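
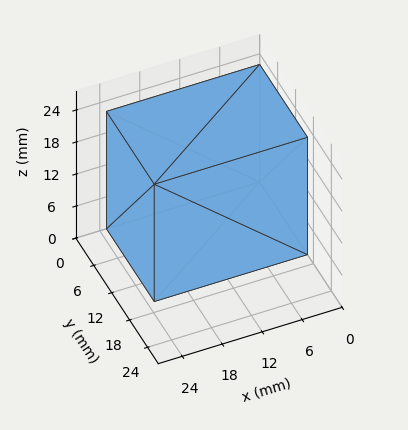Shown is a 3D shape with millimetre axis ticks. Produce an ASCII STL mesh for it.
Reading the render: the shape is a rectangular box, roughly 23 × 16 mm footprint and 22 mm tall (dimensions read to the nearest mm from the axis ticks). For the STL, each face is triangulated and given an outward normal.

solid part
  facet normal 0.0000 0.0000 -1.0000
    outer loop
      vertex 23.000 16.000 0.000
      vertex 23.000 0.000 0.000
      vertex 0.000 0.000 0.000
    endloop
  endfacet
  facet normal 0.0000 0.0000 -1.0000
    outer loop
      vertex 0.000 16.000 0.000
      vertex 23.000 16.000 0.000
      vertex 0.000 0.000 0.000
    endloop
  endfacet
  facet normal 0.0000 0.0000 1.0000
    outer loop
      vertex 0.000 0.000 22.000
      vertex 23.000 0.000 22.000
      vertex 23.000 16.000 22.000
    endloop
  endfacet
  facet normal 0.0000 0.0000 1.0000
    outer loop
      vertex 0.000 0.000 22.000
      vertex 23.000 16.000 22.000
      vertex 0.000 16.000 22.000
    endloop
  endfacet
  facet normal 0.0000 -1.0000 0.0000
    outer loop
      vertex 0.000 0.000 0.000
      vertex 23.000 0.000 0.000
      vertex 23.000 0.000 22.000
    endloop
  endfacet
  facet normal 0.0000 -1.0000 0.0000
    outer loop
      vertex 0.000 0.000 0.000
      vertex 23.000 0.000 22.000
      vertex 0.000 0.000 22.000
    endloop
  endfacet
  facet normal 0.0000 1.0000 0.0000
    outer loop
      vertex 23.000 16.000 22.000
      vertex 23.000 16.000 0.000
      vertex 0.000 16.000 0.000
    endloop
  endfacet
  facet normal 0.0000 1.0000 0.0000
    outer loop
      vertex 0.000 16.000 22.000
      vertex 23.000 16.000 22.000
      vertex 0.000 16.000 0.000
    endloop
  endfacet
  facet normal -1.0000 0.0000 0.0000
    outer loop
      vertex 0.000 16.000 22.000
      vertex 0.000 16.000 0.000
      vertex 0.000 0.000 0.000
    endloop
  endfacet
  facet normal -1.0000 0.0000 0.0000
    outer loop
      vertex 0.000 0.000 22.000
      vertex 0.000 16.000 22.000
      vertex 0.000 0.000 0.000
    endloop
  endfacet
  facet normal 1.0000 0.0000 0.0000
    outer loop
      vertex 23.000 0.000 0.000
      vertex 23.000 16.000 0.000
      vertex 23.000 16.000 22.000
    endloop
  endfacet
  facet normal 1.0000 0.0000 0.0000
    outer loop
      vertex 23.000 0.000 0.000
      vertex 23.000 16.000 22.000
      vertex 23.000 0.000 22.000
    endloop
  endfacet
endsolid part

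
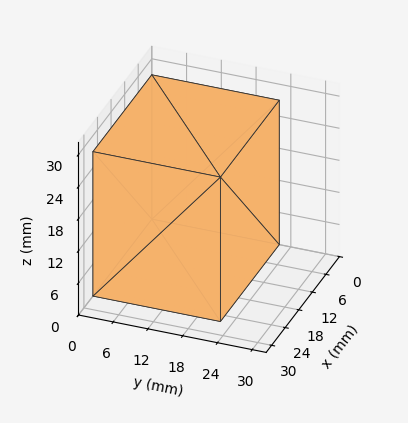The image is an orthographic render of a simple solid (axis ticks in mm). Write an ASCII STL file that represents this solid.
Reading the render: the shape is a rectangular box, roughly 26 × 22 mm footprint and 27 mm tall (dimensions read to the nearest mm from the axis ticks). For the STL, each face is triangulated and given an outward normal.

solid part
  facet normal 0.0000 0.0000 -1.0000
    outer loop
      vertex 26.000 22.000 0.000
      vertex 26.000 0.000 0.000
      vertex 0.000 0.000 0.000
    endloop
  endfacet
  facet normal 0.0000 0.0000 -1.0000
    outer loop
      vertex 0.000 22.000 0.000
      vertex 26.000 22.000 0.000
      vertex 0.000 0.000 0.000
    endloop
  endfacet
  facet normal 0.0000 0.0000 1.0000
    outer loop
      vertex 0.000 0.000 27.000
      vertex 26.000 0.000 27.000
      vertex 26.000 22.000 27.000
    endloop
  endfacet
  facet normal 0.0000 0.0000 1.0000
    outer loop
      vertex 0.000 0.000 27.000
      vertex 26.000 22.000 27.000
      vertex 0.000 22.000 27.000
    endloop
  endfacet
  facet normal 0.0000 -1.0000 0.0000
    outer loop
      vertex 0.000 0.000 0.000
      vertex 26.000 0.000 0.000
      vertex 26.000 0.000 27.000
    endloop
  endfacet
  facet normal 0.0000 -1.0000 0.0000
    outer loop
      vertex 0.000 0.000 0.000
      vertex 26.000 0.000 27.000
      vertex 0.000 0.000 27.000
    endloop
  endfacet
  facet normal 0.0000 1.0000 0.0000
    outer loop
      vertex 26.000 22.000 27.000
      vertex 26.000 22.000 0.000
      vertex 0.000 22.000 0.000
    endloop
  endfacet
  facet normal 0.0000 1.0000 0.0000
    outer loop
      vertex 0.000 22.000 27.000
      vertex 26.000 22.000 27.000
      vertex 0.000 22.000 0.000
    endloop
  endfacet
  facet normal -1.0000 0.0000 0.0000
    outer loop
      vertex 0.000 22.000 27.000
      vertex 0.000 22.000 0.000
      vertex 0.000 0.000 0.000
    endloop
  endfacet
  facet normal -1.0000 0.0000 0.0000
    outer loop
      vertex 0.000 0.000 27.000
      vertex 0.000 22.000 27.000
      vertex 0.000 0.000 0.000
    endloop
  endfacet
  facet normal 1.0000 0.0000 0.0000
    outer loop
      vertex 26.000 0.000 0.000
      vertex 26.000 22.000 0.000
      vertex 26.000 22.000 27.000
    endloop
  endfacet
  facet normal 1.0000 0.0000 0.0000
    outer loop
      vertex 26.000 0.000 0.000
      vertex 26.000 22.000 27.000
      vertex 26.000 0.000 27.000
    endloop
  endfacet
endsolid part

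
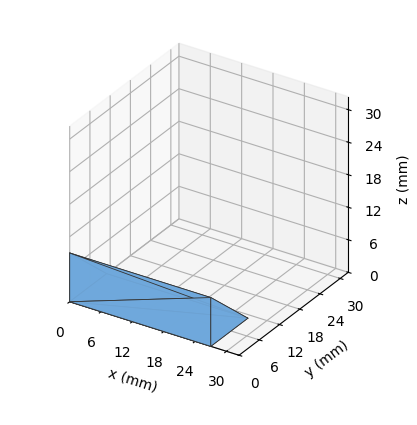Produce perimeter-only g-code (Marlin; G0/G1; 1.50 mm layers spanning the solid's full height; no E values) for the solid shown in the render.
Reading the render: the shape is a wedge (ramp): 27 × 11 mm base, rising to 9 mm along the y=0 edge and sloping linearly to z=0 at y=11 (dimensions read to the nearest mm from the axis ticks). For the g-code, the solid's height is divided into equal slices at the stated Δz and each level perimeter traced with G1 moves after a G0 lift.

; perimeter-only toolpath
G21 ; units = mm
G90 ; absolute positioning
G28 ; home
; layer 1
G0 Z1.50
G0 X0.00 Y0.00
G1 X27.00 Y0.00
G1 X27.00 Y9.17
G1 X0.00 Y9.17
G1 X0.00 Y0.00
; layer 2
G0 Z3.00
G0 X0.00 Y0.00
G1 X27.00 Y0.00
G1 X27.00 Y7.33
G1 X0.00 Y7.33
G1 X0.00 Y0.00
; layer 3
G0 Z4.50
G0 X0.00 Y0.00
G1 X27.00 Y0.00
G1 X27.00 Y5.50
G1 X0.00 Y5.50
G1 X0.00 Y0.00
; layer 4
G0 Z6.00
G0 X0.00 Y0.00
G1 X27.00 Y0.00
G1 X27.00 Y3.67
G1 X0.00 Y3.67
G1 X0.00 Y0.00
; layer 5
G0 Z7.50
G0 X0.00 Y0.00
G1 X27.00 Y0.00
G1 X27.00 Y1.83
G1 X0.00 Y1.83
G1 X0.00 Y0.00
M2 ; end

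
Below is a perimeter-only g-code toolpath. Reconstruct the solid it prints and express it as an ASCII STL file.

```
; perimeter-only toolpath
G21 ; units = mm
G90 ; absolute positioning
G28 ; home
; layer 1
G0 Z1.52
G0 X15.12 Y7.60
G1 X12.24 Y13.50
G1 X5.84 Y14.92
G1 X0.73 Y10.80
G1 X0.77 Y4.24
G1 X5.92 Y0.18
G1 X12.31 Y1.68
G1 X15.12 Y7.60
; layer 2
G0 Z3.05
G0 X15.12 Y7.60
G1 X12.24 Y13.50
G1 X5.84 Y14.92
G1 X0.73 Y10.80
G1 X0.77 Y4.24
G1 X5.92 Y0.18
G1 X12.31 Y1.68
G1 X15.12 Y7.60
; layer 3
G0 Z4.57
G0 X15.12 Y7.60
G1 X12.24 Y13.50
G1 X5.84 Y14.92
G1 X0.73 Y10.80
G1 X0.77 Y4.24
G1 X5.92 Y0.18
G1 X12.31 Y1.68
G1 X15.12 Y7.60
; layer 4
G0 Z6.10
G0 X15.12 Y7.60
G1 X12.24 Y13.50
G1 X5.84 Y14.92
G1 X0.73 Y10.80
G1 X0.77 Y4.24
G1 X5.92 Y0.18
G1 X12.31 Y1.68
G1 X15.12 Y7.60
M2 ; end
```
solid part
  facet normal 0.0000 0.0000 -1.0000
    outer loop
      vertex 5.84 14.92 0.00
      vertex 12.24 13.50 0.00
      vertex 15.12 7.60 0.00
    endloop
  endfacet
  facet normal 0.0000 0.0000 -1.0000
    outer loop
      vertex 0.73 10.80 0.00
      vertex 5.84 14.92 0.00
      vertex 15.12 7.60 0.00
    endloop
  endfacet
  facet normal 0.0000 0.0000 -1.0000
    outer loop
      vertex 0.77 4.24 0.00
      vertex 0.73 10.80 0.00
      vertex 15.12 7.60 0.00
    endloop
  endfacet
  facet normal 0.0000 0.0000 -1.0000
    outer loop
      vertex 5.92 0.18 0.00
      vertex 0.77 4.24 0.00
      vertex 15.12 7.60 0.00
    endloop
  endfacet
  facet normal 0.0000 0.0000 -1.0000
    outer loop
      vertex 12.31 1.68 0.00
      vertex 5.92 0.18 0.00
      vertex 15.12 7.60 0.00
    endloop
  endfacet
  facet normal 0.0000 0.0000 1.0000
    outer loop
      vertex 15.12 7.60 6.10
      vertex 12.24 13.50 6.10
      vertex 5.84 14.92 6.10
    endloop
  endfacet
  facet normal 0.0000 0.0000 1.0000
    outer loop
      vertex 15.12 7.60 6.10
      vertex 5.84 14.92 6.10
      vertex 0.73 10.80 6.10
    endloop
  endfacet
  facet normal 0.0000 0.0000 1.0000
    outer loop
      vertex 15.12 7.60 6.10
      vertex 0.73 10.80 6.10
      vertex 0.77 4.24 6.10
    endloop
  endfacet
  facet normal 0.0000 0.0000 1.0000
    outer loop
      vertex 15.12 7.60 6.10
      vertex 0.77 4.24 6.10
      vertex 5.92 0.18 6.10
    endloop
  endfacet
  facet normal 0.0000 0.0000 1.0000
    outer loop
      vertex 15.12 7.60 6.10
      vertex 5.92 0.18 6.10
      vertex 12.31 1.68 6.10
    endloop
  endfacet
  facet normal 0.8987 0.4387 0.0000
    outer loop
      vertex 15.12 7.60 0.00
      vertex 12.24 13.50 0.00
      vertex 12.24 13.50 6.10
    endloop
  endfacet
  facet normal 0.8987 0.4387 0.0000
    outer loop
      vertex 15.12 7.60 0.00
      vertex 12.24 13.50 6.10
      vertex 15.12 7.60 6.10
    endloop
  endfacet
  facet normal 0.2166 0.9763 0.0000
    outer loop
      vertex 12.24 13.50 0.00
      vertex 5.84 14.92 0.00
      vertex 5.84 14.92 6.10
    endloop
  endfacet
  facet normal 0.2166 0.9763 0.0000
    outer loop
      vertex 12.24 13.50 0.00
      vertex 5.84 14.92 6.10
      vertex 12.24 13.50 6.10
    endloop
  endfacet
  facet normal -0.6277 0.7785 0.0000
    outer loop
      vertex 5.84 14.92 0.00
      vertex 0.73 10.80 0.00
      vertex 0.73 10.80 6.10
    endloop
  endfacet
  facet normal -0.6277 0.7785 0.0000
    outer loop
      vertex 5.84 14.92 0.00
      vertex 0.73 10.80 6.10
      vertex 5.84 14.92 6.10
    endloop
  endfacet
  facet normal -1.0000 -0.0061 0.0000
    outer loop
      vertex 0.73 10.80 0.00
      vertex 0.77 4.24 0.00
      vertex 0.77 4.24 6.10
    endloop
  endfacet
  facet normal -1.0000 -0.0061 0.0000
    outer loop
      vertex 0.73 10.80 0.00
      vertex 0.77 4.24 6.10
      vertex 0.73 10.80 6.10
    endloop
  endfacet
  facet normal -0.6191 -0.7853 0.0000
    outer loop
      vertex 0.77 4.24 0.00
      vertex 5.92 0.18 0.00
      vertex 5.92 0.18 6.10
    endloop
  endfacet
  facet normal -0.6191 -0.7853 0.0000
    outer loop
      vertex 0.77 4.24 0.00
      vertex 5.92 0.18 6.10
      vertex 0.77 4.24 6.10
    endloop
  endfacet
  facet normal 0.2285 -0.9735 0.0000
    outer loop
      vertex 5.92 0.18 0.00
      vertex 12.31 1.68 0.00
      vertex 12.31 1.68 6.10
    endloop
  endfacet
  facet normal 0.2285 -0.9735 0.0000
    outer loop
      vertex 5.92 0.18 0.00
      vertex 12.31 1.68 6.10
      vertex 5.92 0.18 6.10
    endloop
  endfacet
  facet normal 0.9034 -0.4288 0.0000
    outer loop
      vertex 12.31 1.68 0.00
      vertex 15.12 7.60 0.00
      vertex 15.12 7.60 6.10
    endloop
  endfacet
  facet normal 0.9034 -0.4288 0.0000
    outer loop
      vertex 12.31 1.68 0.00
      vertex 15.12 7.60 6.10
      vertex 12.31 1.68 6.10
    endloop
  endfacet
endsolid part

The G0 Z moves step by Δz≈1.52 mm. Every layer's G1 loop is the same polygon, so the solid is a straight extrusion of it from z=0 to z≈6.1. Closing with flat bottom and top caps and triangulating gives 24 facets — a regular 7-sided prism (a cylinder approximated with 7 flat sides), circumscribed radius ≈ 7.56 mm, height ≈ 6.1 mm.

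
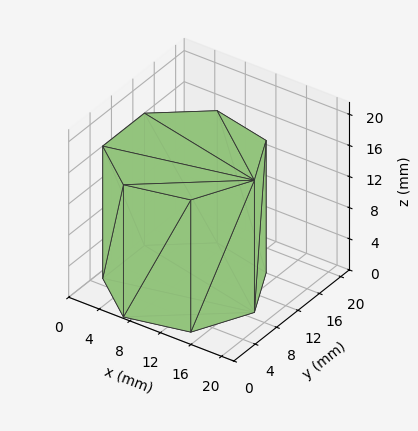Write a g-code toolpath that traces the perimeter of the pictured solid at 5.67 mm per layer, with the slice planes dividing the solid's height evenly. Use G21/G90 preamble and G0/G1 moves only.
Reading the render: the shape is a regular 7-sided prism (a cylinder approximated with 7 flat sides), circumscribed radius ≈ 9 mm, height ≈ 17 mm (dimensions read to the nearest mm from the axis ticks). For the g-code, the solid's height is divided into equal slices at the stated Δz and each level perimeter traced with G1 moves after a G0 lift.

; perimeter-only toolpath
G21 ; units = mm
G90 ; absolute positioning
G28 ; home
; layer 1
G0 Z5.67
G0 X18.00 Y9.00
G1 X14.61 Y16.04
G1 X7.00 Y17.77
G1 X0.89 Y12.90
G1 X0.89 Y5.10
G1 X7.00 Y0.23
G1 X14.61 Y1.96
G1 X18.00 Y9.00
; layer 2
G0 Z11.33
G0 X18.00 Y9.00
G1 X14.61 Y16.04
G1 X7.00 Y17.77
G1 X0.89 Y12.90
G1 X0.89 Y5.10
G1 X7.00 Y0.23
G1 X14.61 Y1.96
G1 X18.00 Y9.00
; layer 3
G0 Z17.00
G0 X18.00 Y9.00
G1 X14.61 Y16.04
G1 X7.00 Y17.77
G1 X0.89 Y12.90
G1 X0.89 Y5.10
G1 X7.00 Y0.23
G1 X14.61 Y1.96
G1 X18.00 Y9.00
M2 ; end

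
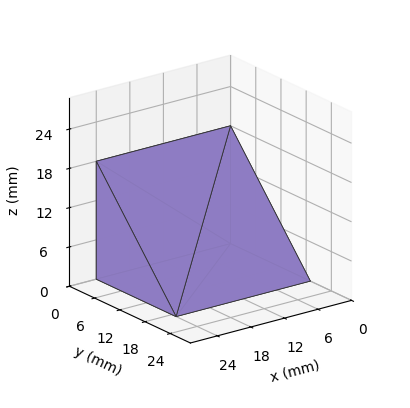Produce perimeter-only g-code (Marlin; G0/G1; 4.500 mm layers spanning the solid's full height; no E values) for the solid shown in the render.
Reading the render: the shape is a wedge (ramp): 24 × 19 mm base, rising to 18 mm along the y=0 edge and sloping linearly to z=0 at y=19 (dimensions read to the nearest mm from the axis ticks). For the g-code, the solid's height is divided into equal slices at the stated Δz and each level perimeter traced with G1 moves after a G0 lift.

; perimeter-only toolpath
G21 ; units = mm
G90 ; absolute positioning
G28 ; home
; layer 1
G0 Z4.500
G0 X0.000 Y0.000
G1 X24.000 Y0.000
G1 X24.000 Y14.250
G1 X0.000 Y14.250
G1 X0.000 Y0.000
; layer 2
G0 Z9.000
G0 X0.000 Y0.000
G1 X24.000 Y0.000
G1 X24.000 Y9.500
G1 X0.000 Y9.500
G1 X0.000 Y0.000
; layer 3
G0 Z13.500
G0 X0.000 Y0.000
G1 X24.000 Y0.000
G1 X24.000 Y4.750
G1 X0.000 Y4.750
G1 X0.000 Y0.000
M2 ; end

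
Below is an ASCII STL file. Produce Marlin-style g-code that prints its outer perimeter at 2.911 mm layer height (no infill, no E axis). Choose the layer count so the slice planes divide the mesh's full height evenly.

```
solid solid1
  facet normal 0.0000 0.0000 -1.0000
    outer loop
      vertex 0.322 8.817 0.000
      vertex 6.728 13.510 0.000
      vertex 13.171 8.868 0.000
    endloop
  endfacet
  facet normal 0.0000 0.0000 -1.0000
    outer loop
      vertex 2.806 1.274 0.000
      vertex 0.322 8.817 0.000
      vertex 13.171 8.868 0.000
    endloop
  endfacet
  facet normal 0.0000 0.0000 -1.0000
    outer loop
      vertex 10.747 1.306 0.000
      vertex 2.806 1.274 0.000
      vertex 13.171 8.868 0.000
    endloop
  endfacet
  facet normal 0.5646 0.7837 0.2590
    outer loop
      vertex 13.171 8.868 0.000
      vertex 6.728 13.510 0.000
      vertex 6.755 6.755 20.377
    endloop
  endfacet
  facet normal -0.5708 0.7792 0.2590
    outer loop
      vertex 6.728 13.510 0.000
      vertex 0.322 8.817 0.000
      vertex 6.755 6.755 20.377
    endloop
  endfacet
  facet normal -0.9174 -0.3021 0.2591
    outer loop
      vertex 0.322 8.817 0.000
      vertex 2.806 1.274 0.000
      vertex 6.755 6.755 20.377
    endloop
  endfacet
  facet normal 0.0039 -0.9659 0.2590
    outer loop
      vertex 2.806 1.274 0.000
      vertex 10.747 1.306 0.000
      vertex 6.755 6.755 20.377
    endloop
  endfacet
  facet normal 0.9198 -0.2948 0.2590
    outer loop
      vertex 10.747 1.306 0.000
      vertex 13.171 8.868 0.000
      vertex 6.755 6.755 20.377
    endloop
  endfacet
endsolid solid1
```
; perimeter-only toolpath
G21 ; units = mm
G90 ; absolute positioning
G28 ; home
; layer 1
G0 Z2.911
G0 X12.254 Y8.566
G1 X6.732 Y12.545
G1 X1.241 Y8.522
G1 X3.370 Y2.057
G1 X10.177 Y2.084
G1 X12.254 Y8.566
; layer 2
G0 Z5.822
G0 X11.338 Y8.264
G1 X6.736 Y11.580
G1 X2.160 Y8.228
G1 X3.934 Y2.840
G1 X9.606 Y2.863
G1 X11.338 Y8.264
; layer 3
G0 Z8.733
G0 X10.421 Y7.962
G1 X6.740 Y10.615
G1 X3.079 Y7.933
G1 X4.498 Y3.623
G1 X9.036 Y3.641
G1 X10.421 Y7.962
; layer 4
G0 Z11.644
G0 X9.505 Y7.661
G1 X6.743 Y9.650
G1 X3.998 Y7.639
G1 X5.063 Y4.406
G1 X8.466 Y4.420
G1 X9.505 Y7.661
; layer 5
G0 Z14.555
G0 X8.588 Y7.359
G1 X6.747 Y8.685
G1 X4.917 Y7.344
G1 X5.627 Y5.189
G1 X7.896 Y5.198
G1 X8.588 Y7.359
; layer 6
G0 Z17.466
G0 X7.672 Y7.057
G1 X6.751 Y7.720
G1 X5.836 Y7.050
G1 X6.191 Y5.972
G1 X7.325 Y5.977
G1 X7.672 Y7.057
M2 ; end

The solid is a regular 5-sided pyramid, base circumscribed radius ≈ 6.75 mm, apex at z ≈ 20.4 mm. Slicing at Δz = 2.911 mm — 7 equal slices spanning the solid's height, so layer i sits at z = i·h/7 — gives 6 non-empty perimeters. Each is a 5-segment closed polygon; G0 lifts to the layer z and rapids to the start vertex, then G1 traces the edges. The cross-section shrinks linearly with z (the slice at the apex is degenerate and omitted).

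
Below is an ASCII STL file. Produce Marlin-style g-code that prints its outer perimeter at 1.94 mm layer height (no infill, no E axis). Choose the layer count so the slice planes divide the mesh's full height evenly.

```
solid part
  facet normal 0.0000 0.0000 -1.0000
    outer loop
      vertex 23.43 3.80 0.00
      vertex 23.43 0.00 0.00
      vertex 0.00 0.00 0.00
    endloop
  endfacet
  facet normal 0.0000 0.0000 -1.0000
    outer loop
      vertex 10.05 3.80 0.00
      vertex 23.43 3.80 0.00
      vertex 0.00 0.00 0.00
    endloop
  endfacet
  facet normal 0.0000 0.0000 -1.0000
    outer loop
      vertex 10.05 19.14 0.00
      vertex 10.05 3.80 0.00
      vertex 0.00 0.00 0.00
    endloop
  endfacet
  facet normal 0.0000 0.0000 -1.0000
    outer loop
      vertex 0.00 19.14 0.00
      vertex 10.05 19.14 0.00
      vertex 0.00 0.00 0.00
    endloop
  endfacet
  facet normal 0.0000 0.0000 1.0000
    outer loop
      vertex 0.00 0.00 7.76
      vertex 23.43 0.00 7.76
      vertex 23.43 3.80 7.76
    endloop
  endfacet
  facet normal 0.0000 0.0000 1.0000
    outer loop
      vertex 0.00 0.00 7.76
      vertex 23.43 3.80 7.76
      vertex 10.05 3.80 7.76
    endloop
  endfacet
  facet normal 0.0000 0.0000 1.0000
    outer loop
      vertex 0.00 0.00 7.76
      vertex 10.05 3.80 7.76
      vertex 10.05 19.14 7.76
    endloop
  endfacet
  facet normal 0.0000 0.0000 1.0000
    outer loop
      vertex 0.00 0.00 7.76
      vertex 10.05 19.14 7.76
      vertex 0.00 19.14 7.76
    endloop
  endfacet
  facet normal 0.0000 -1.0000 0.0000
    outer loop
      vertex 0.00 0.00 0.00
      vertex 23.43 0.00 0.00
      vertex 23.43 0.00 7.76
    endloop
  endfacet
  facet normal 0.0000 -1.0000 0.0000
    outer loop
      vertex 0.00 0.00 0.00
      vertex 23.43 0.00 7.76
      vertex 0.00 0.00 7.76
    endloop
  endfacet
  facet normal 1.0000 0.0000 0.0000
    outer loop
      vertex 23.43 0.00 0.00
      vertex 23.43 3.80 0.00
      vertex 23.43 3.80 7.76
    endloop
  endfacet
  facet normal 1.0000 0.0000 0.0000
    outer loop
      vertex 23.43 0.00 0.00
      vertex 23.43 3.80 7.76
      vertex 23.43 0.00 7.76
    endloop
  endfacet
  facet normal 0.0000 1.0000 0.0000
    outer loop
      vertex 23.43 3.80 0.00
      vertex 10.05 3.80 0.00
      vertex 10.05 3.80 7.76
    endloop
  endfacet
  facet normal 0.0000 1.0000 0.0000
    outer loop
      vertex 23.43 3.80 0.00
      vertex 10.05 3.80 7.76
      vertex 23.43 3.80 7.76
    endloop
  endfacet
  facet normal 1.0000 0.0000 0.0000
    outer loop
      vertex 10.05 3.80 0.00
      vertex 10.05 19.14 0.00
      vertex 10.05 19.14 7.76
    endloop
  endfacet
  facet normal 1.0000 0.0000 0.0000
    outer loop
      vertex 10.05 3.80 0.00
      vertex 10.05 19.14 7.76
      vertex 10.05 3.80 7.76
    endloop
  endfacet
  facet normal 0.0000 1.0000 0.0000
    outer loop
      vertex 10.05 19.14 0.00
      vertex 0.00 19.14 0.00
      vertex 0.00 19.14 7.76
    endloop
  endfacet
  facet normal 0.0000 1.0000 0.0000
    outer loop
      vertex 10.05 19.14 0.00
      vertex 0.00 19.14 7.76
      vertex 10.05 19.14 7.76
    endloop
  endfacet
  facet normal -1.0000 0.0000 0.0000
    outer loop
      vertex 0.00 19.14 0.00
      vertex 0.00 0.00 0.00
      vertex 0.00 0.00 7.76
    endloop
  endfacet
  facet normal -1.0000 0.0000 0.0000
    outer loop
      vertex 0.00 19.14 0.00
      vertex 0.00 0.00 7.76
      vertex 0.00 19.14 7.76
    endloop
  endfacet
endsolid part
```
; perimeter-only toolpath
G21 ; units = mm
G90 ; absolute positioning
G28 ; home
; layer 1
G0 Z1.94
G0 X0.00 Y0.00
G1 X23.43 Y0.00
G1 X23.43 Y3.80
G1 X10.05 Y3.80
G1 X10.05 Y19.14
G1 X0.00 Y19.14
G1 X0.00 Y0.00
; layer 2
G0 Z3.88
G0 X0.00 Y0.00
G1 X23.43 Y0.00
G1 X23.43 Y3.80
G1 X10.05 Y3.80
G1 X10.05 Y19.14
G1 X0.00 Y19.14
G1 X0.00 Y0.00
; layer 3
G0 Z5.82
G0 X0.00 Y0.00
G1 X23.43 Y0.00
G1 X23.43 Y3.80
G1 X10.05 Y3.80
G1 X10.05 Y19.14
G1 X0.00 Y19.14
G1 X0.00 Y0.00
; layer 4
G0 Z7.76
G0 X0.00 Y0.00
G1 X23.43 Y0.00
G1 X23.43 Y3.80
G1 X10.05 Y3.80
G1 X10.05 Y19.14
G1 X0.00 Y19.14
G1 X0.00 Y0.00
M2 ; end

The solid is an L-shaped prism: outer 23.4 × 19.1 mm, arm thicknesses ≈ 3.8 mm (horizontal) and 10.1 mm (vertical), extruded 7.76 mm in z. Slicing at Δz = 1.94 mm — 4 equal slices spanning the solid's height, so layer i sits at z = i·h/4 — gives 4 non-empty perimeters. Each is a 6-segment closed polygon; G0 lifts to the layer z and rapids to the start vertex, then G1 traces the edges.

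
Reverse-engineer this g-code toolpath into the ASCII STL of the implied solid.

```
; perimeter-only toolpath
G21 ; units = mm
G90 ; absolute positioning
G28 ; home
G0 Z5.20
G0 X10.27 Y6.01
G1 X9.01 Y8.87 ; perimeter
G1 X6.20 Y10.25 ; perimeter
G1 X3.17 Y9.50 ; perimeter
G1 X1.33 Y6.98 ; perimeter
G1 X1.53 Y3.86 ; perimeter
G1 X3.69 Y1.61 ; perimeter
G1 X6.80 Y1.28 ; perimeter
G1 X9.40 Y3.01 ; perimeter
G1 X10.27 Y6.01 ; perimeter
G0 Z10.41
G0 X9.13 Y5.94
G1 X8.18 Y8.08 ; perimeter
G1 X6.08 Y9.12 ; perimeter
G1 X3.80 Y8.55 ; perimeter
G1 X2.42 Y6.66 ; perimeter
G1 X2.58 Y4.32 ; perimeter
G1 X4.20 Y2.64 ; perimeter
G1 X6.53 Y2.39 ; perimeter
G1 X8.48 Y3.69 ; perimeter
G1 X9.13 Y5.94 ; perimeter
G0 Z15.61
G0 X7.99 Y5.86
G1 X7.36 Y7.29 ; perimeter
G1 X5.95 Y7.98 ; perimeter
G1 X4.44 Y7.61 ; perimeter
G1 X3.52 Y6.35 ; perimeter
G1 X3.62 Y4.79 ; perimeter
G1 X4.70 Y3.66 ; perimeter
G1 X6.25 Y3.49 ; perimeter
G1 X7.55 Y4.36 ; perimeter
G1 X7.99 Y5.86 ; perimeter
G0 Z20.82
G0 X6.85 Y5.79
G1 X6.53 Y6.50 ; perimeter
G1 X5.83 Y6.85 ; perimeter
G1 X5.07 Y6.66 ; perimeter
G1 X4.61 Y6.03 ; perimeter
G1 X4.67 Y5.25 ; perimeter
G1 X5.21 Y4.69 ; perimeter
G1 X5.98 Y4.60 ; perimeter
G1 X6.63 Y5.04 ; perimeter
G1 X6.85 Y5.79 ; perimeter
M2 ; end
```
solid part
  facet normal 0.0000 0.0000 -1.0000
    outer loop
      vertex 6.32 11.39 0.00
      vertex 9.83 9.66 0.00
      vertex 11.41 6.09 0.00
    endloop
  endfacet
  facet normal 0.0000 0.0000 -1.0000
    outer loop
      vertex 2.53 10.45 0.00
      vertex 6.32 11.39 0.00
      vertex 11.41 6.09 0.00
    endloop
  endfacet
  facet normal 0.0000 0.0000 -1.0000
    outer loop
      vertex 0.23 7.30 0.00
      vertex 2.53 10.45 0.00
      vertex 11.41 6.09 0.00
    endloop
  endfacet
  facet normal 0.0000 0.0000 -1.0000
    outer loop
      vertex 0.49 3.40 0.00
      vertex 0.23 7.30 0.00
      vertex 11.41 6.09 0.00
    endloop
  endfacet
  facet normal 0.0000 0.0000 -1.0000
    outer loop
      vertex 3.19 0.59 0.00
      vertex 0.49 3.40 0.00
      vertex 11.41 6.09 0.00
    endloop
  endfacet
  facet normal 0.0000 0.0000 -1.0000
    outer loop
      vertex 7.07 0.17 0.00
      vertex 3.19 0.59 0.00
      vertex 11.41 6.09 0.00
    endloop
  endfacet
  facet normal 0.0000 0.0000 -1.0000
    outer loop
      vertex 10.32 2.34 0.00
      vertex 7.07 0.17 0.00
      vertex 11.41 6.09 0.00
    endloop
  endfacet
  facet normal 0.8956 0.3964 0.2020
    outer loop
      vertex 11.41 6.09 0.00
      vertex 9.83 9.66 0.00
      vertex 5.71 5.71 26.02
    endloop
  endfacet
  facet normal 0.4330 0.8785 0.2019
    outer loop
      vertex 9.83 9.66 0.00
      vertex 6.32 11.39 0.00
      vertex 5.71 5.71 26.02
    endloop
  endfacet
  facet normal -0.2358 0.9506 0.2020
    outer loop
      vertex 6.32 11.39 0.00
      vertex 2.53 10.45 0.00
      vertex 5.71 5.71 26.02
    endloop
  endfacet
  facet normal -0.7910 0.5776 0.2019
    outer loop
      vertex 2.53 10.45 0.00
      vertex 0.23 7.30 0.00
      vertex 5.71 5.71 26.02
    endloop
  endfacet
  facet normal -0.9773 -0.0652 0.2018
    outer loop
      vertex 0.23 7.30 0.00
      vertex 0.49 3.40 0.00
      vertex 5.71 5.71 26.02
    endloop
  endfacet
  facet normal -0.7062 -0.6786 0.2019
    outer loop
      vertex 0.49 3.40 0.00
      vertex 3.19 0.59 0.00
      vertex 5.71 5.71 26.02
    endloop
  endfacet
  facet normal -0.1054 -0.9737 0.2018
    outer loop
      vertex 3.19 0.59 0.00
      vertex 7.07 0.17 0.00
      vertex 5.71 5.71 26.02
    endloop
  endfacet
  facet normal 0.5439 -0.8145 0.2019
    outer loop
      vertex 7.07 0.17 0.00
      vertex 10.32 2.34 0.00
      vertex 5.71 5.71 26.02
    endloop
  endfacet
  facet normal 0.9405 -0.2734 0.2020
    outer loop
      vertex 10.32 2.34 0.00
      vertex 11.41 6.09 0.00
      vertex 5.71 5.71 26.02
    endloop
  endfacet
endsolid part

The G0 Z moves step by Δz≈5.20 mm. The G1 loops shrink linearly with z, so the solid tapers from its base footprint up to z≈26. Closing with a flat bottom cap and the tapered top and triangulating gives 16 facets — a regular 9-sided pyramid, base circumscribed radius ≈ 5.71 mm, apex at z ≈ 26 mm.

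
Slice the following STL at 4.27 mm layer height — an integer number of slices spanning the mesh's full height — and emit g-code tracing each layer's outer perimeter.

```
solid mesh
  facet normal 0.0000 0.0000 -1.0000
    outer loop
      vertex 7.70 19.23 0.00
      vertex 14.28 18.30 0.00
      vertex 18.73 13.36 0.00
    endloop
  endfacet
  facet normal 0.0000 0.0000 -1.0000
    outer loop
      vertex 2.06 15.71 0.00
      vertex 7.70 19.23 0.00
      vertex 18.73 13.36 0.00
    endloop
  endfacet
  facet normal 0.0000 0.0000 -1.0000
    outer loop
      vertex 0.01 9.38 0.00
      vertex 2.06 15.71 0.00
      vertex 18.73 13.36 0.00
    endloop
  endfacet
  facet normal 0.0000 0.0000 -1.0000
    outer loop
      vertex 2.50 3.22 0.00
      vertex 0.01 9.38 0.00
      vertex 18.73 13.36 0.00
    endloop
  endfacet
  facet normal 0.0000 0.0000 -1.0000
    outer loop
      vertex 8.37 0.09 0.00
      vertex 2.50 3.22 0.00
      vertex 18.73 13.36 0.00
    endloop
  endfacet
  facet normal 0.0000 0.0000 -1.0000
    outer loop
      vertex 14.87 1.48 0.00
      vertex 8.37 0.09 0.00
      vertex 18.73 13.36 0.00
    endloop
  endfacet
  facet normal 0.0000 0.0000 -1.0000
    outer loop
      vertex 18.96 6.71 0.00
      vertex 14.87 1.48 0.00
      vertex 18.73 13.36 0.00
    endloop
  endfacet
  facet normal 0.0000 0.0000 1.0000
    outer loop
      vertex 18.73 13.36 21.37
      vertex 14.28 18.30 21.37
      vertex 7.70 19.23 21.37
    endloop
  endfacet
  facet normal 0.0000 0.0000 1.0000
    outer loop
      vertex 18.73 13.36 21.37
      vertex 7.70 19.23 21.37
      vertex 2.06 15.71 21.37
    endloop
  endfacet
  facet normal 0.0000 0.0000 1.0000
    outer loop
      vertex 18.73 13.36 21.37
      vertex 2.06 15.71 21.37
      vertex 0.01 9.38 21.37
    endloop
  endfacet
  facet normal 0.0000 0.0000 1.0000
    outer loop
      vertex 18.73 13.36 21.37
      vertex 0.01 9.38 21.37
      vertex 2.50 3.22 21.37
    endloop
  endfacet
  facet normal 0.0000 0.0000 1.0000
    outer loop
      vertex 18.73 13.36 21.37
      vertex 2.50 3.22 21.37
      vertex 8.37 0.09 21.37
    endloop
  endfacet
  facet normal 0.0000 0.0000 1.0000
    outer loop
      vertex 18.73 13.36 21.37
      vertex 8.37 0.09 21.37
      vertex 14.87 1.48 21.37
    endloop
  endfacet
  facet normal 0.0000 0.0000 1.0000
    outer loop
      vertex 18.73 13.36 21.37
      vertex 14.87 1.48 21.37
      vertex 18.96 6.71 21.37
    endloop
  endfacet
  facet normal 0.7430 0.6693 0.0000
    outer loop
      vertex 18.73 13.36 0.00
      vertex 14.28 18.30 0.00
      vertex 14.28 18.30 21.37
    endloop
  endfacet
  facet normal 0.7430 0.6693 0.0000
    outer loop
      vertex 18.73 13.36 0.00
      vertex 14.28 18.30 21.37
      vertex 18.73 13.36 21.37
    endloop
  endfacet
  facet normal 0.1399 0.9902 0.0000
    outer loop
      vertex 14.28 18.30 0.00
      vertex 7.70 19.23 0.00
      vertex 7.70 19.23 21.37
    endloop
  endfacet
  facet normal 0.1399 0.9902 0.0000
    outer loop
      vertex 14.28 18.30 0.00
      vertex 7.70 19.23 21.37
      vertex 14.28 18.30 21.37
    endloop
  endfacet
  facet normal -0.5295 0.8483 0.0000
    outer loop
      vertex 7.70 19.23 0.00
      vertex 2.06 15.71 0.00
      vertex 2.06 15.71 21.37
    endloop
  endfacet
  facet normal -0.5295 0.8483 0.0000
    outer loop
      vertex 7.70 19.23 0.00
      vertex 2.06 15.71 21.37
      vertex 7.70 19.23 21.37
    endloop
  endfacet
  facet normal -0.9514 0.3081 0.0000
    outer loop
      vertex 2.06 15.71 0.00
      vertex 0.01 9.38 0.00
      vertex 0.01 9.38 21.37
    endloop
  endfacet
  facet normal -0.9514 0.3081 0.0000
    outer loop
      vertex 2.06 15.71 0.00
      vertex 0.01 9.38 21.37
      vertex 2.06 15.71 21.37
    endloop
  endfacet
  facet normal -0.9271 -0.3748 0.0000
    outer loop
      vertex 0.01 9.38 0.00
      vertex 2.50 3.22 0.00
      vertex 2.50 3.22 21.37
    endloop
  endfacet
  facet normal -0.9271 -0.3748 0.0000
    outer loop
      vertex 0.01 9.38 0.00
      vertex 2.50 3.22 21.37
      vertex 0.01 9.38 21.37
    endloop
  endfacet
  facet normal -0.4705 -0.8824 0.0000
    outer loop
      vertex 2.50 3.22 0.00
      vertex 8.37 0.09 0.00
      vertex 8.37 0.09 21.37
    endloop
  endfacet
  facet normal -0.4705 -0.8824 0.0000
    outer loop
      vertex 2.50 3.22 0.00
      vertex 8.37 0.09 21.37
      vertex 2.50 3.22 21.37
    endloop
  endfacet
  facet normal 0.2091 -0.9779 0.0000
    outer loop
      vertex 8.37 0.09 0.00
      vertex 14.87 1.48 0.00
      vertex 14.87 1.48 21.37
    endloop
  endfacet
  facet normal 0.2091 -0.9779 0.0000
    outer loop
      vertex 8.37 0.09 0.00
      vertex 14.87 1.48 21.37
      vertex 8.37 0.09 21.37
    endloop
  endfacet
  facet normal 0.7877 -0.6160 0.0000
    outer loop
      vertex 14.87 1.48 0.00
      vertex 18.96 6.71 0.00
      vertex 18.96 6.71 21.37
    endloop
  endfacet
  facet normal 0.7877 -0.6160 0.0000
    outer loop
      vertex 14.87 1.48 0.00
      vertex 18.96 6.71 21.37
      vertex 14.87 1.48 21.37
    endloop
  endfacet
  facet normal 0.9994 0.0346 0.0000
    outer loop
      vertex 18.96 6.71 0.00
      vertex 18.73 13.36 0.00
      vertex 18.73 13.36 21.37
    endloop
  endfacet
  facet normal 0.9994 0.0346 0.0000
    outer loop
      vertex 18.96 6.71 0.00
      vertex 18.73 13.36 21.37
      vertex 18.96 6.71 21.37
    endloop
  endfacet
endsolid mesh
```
; perimeter-only toolpath
G21 ; units = mm
G90 ; absolute positioning
G28 ; home
; layer 1
G0 Z4.27
G0 X18.73 Y13.36
G1 X14.28 Y18.30
G1 X7.70 Y19.23
G1 X2.06 Y15.71
G1 X0.01 Y9.38
G1 X2.50 Y3.22
G1 X8.37 Y0.09
G1 X14.87 Y1.48
G1 X18.96 Y6.71
G1 X18.73 Y13.36
; layer 2
G0 Z8.55
G0 X18.73 Y13.36
G1 X14.28 Y18.30
G1 X7.70 Y19.23
G1 X2.06 Y15.71
G1 X0.01 Y9.38
G1 X2.50 Y3.22
G1 X8.37 Y0.09
G1 X14.87 Y1.48
G1 X18.96 Y6.71
G1 X18.73 Y13.36
; layer 3
G0 Z12.82
G0 X18.73 Y13.36
G1 X14.28 Y18.30
G1 X7.70 Y19.23
G1 X2.06 Y15.71
G1 X0.01 Y9.38
G1 X2.50 Y3.22
G1 X8.37 Y0.09
G1 X14.87 Y1.48
G1 X18.96 Y6.71
G1 X18.73 Y13.36
; layer 4
G0 Z17.10
G0 X18.73 Y13.36
G1 X14.28 Y18.30
G1 X7.70 Y19.23
G1 X2.06 Y15.71
G1 X0.01 Y9.38
G1 X2.50 Y3.22
G1 X8.37 Y0.09
G1 X14.87 Y1.48
G1 X18.96 Y6.71
G1 X18.73 Y13.36
; layer 5
G0 Z21.37
G0 X18.73 Y13.36
G1 X14.28 Y18.30
G1 X7.70 Y19.23
G1 X2.06 Y15.71
G1 X0.01 Y9.38
G1 X2.50 Y3.22
G1 X8.37 Y0.09
G1 X14.87 Y1.48
G1 X18.96 Y6.71
G1 X18.73 Y13.36
M2 ; end

The solid is a regular 9-sided prism (a cylinder approximated with 9 flat sides), circumscribed radius ≈ 9.72 mm, height ≈ 21.4 mm. Slicing at Δz = 4.27 mm — 5 equal slices spanning the solid's height, so layer i sits at z = i·h/5 — gives 5 non-empty perimeters. Each is a 9-segment closed polygon; G0 lifts to the layer z and rapids to the start vertex, then G1 traces the edges.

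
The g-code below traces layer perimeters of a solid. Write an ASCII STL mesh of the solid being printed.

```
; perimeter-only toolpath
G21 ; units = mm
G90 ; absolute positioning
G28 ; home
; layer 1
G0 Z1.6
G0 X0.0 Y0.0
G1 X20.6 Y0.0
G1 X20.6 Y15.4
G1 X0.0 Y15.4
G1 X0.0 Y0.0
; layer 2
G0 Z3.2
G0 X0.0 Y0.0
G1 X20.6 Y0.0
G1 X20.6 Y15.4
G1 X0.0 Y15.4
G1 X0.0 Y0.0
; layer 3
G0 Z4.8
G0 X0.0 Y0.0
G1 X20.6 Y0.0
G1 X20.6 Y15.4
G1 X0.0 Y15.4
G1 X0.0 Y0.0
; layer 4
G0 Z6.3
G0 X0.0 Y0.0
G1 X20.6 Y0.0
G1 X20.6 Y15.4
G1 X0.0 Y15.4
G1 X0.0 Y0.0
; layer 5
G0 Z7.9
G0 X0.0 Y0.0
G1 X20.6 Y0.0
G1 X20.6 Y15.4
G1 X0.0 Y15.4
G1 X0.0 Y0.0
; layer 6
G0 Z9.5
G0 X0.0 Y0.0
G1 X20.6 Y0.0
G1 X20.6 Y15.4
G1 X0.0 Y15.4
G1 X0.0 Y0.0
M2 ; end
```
solid part
  facet normal 0.0000 0.0000 -1.0000
    outer loop
      vertex 20.6 15.4 0.0
      vertex 20.6 0.0 0.0
      vertex 0.0 0.0 0.0
    endloop
  endfacet
  facet normal 0.0000 0.0000 -1.0000
    outer loop
      vertex 0.0 15.4 0.0
      vertex 20.6 15.4 0.0
      vertex 0.0 0.0 0.0
    endloop
  endfacet
  facet normal 0.0000 0.0000 1.0000
    outer loop
      vertex 0.0 0.0 9.5
      vertex 20.6 0.0 9.5
      vertex 20.6 15.4 9.5
    endloop
  endfacet
  facet normal 0.0000 0.0000 1.0000
    outer loop
      vertex 0.0 0.0 9.5
      vertex 20.6 15.4 9.5
      vertex 0.0 15.4 9.5
    endloop
  endfacet
  facet normal 0.0000 -1.0000 0.0000
    outer loop
      vertex 0.0 0.0 0.0
      vertex 20.6 0.0 0.0
      vertex 20.6 0.0 9.5
    endloop
  endfacet
  facet normal 0.0000 -1.0000 0.0000
    outer loop
      vertex 0.0 0.0 0.0
      vertex 20.6 0.0 9.5
      vertex 0.0 0.0 9.5
    endloop
  endfacet
  facet normal 0.0000 1.0000 0.0000
    outer loop
      vertex 20.6 15.4 9.5
      vertex 20.6 15.4 0.0
      vertex 0.0 15.4 0.0
    endloop
  endfacet
  facet normal 0.0000 1.0000 0.0000
    outer loop
      vertex 0.0 15.4 9.5
      vertex 20.6 15.4 9.5
      vertex 0.0 15.4 0.0
    endloop
  endfacet
  facet normal -1.0000 0.0000 0.0000
    outer loop
      vertex 0.0 15.4 9.5
      vertex 0.0 15.4 0.0
      vertex 0.0 0.0 0.0
    endloop
  endfacet
  facet normal -1.0000 0.0000 0.0000
    outer loop
      vertex 0.0 0.0 9.5
      vertex 0.0 15.4 9.5
      vertex 0.0 0.0 0.0
    endloop
  endfacet
  facet normal 1.0000 0.0000 0.0000
    outer loop
      vertex 20.6 0.0 0.0
      vertex 20.6 15.4 0.0
      vertex 20.6 15.4 9.5
    endloop
  endfacet
  facet normal 1.0000 0.0000 0.0000
    outer loop
      vertex 20.6 0.0 0.0
      vertex 20.6 15.4 9.5
      vertex 20.6 0.0 9.5
    endloop
  endfacet
endsolid part

The G0 Z moves step by Δz≈1.6 mm. Every layer's G1 loop is the same polygon, so the solid is a straight extrusion of it from z=0 to z≈9.5. Closing with flat bottom and top caps and triangulating gives 12 facets — a rectangular box, roughly 20.6 × 15.4 mm footprint and 9.5 mm tall.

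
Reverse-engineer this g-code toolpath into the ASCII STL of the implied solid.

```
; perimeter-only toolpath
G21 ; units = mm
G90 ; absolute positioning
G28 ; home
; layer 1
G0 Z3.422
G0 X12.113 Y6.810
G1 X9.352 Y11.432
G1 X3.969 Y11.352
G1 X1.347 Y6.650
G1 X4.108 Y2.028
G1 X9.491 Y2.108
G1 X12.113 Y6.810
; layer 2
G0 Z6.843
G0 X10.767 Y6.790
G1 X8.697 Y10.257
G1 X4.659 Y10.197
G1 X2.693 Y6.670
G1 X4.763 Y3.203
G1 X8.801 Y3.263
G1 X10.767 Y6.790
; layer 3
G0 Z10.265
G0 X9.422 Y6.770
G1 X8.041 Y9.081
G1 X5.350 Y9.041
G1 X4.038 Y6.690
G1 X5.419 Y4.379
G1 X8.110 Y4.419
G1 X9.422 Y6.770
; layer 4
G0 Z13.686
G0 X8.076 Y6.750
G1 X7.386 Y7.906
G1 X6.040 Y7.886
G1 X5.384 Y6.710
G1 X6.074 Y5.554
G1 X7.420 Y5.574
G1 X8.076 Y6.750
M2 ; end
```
solid part
  facet normal 0.0000 0.0000 -1.0000
    outer loop
      vertex 3.279 12.508 0.000
      vertex 10.008 12.608 0.000
      vertex 13.459 6.830 0.000
    endloop
  endfacet
  facet normal 0.0000 0.0000 -1.0000
    outer loop
      vertex 0.001 6.630 0.000
      vertex 3.279 12.508 0.000
      vertex 13.459 6.830 0.000
    endloop
  endfacet
  facet normal 0.0000 0.0000 -1.0000
    outer loop
      vertex 3.452 0.852 0.000
      vertex 0.001 6.630 0.000
      vertex 13.459 6.830 0.000
    endloop
  endfacet
  facet normal 0.0000 0.0000 -1.0000
    outer loop
      vertex 10.181 0.952 0.000
      vertex 3.452 0.852 0.000
      vertex 13.459 6.830 0.000
    endloop
  endfacet
  facet normal 0.8127 0.4854 0.3225
    outer loop
      vertex 13.459 6.830 0.000
      vertex 10.008 12.608 0.000
      vertex 6.730 6.730 17.108
    endloop
  endfacet
  facet normal -0.0141 0.9465 0.3225
    outer loop
      vertex 10.008 12.608 0.000
      vertex 3.279 12.508 0.000
      vertex 6.730 6.730 17.108
    endloop
  endfacet
  facet normal -0.8267 0.4610 0.3225
    outer loop
      vertex 3.279 12.508 0.000
      vertex 0.001 6.630 0.000
      vertex 6.730 6.730 17.108
    endloop
  endfacet
  facet normal -0.8127 -0.4854 0.3225
    outer loop
      vertex 0.001 6.630 0.000
      vertex 3.452 0.852 0.000
      vertex 6.730 6.730 17.108
    endloop
  endfacet
  facet normal 0.0141 -0.9465 0.3225
    outer loop
      vertex 3.452 0.852 0.000
      vertex 10.181 0.952 0.000
      vertex 6.730 6.730 17.108
    endloop
  endfacet
  facet normal 0.8267 -0.4610 0.3225
    outer loop
      vertex 10.181 0.952 0.000
      vertex 13.459 6.830 0.000
      vertex 6.730 6.730 17.108
    endloop
  endfacet
endsolid part

The G0 Z moves step by Δz≈3.422 mm. The G1 loops shrink linearly with z, so the solid tapers from its base footprint up to z≈17.1. Closing with a flat bottom cap and the tapered top and triangulating gives 10 facets — a regular 6-sided pyramid, base circumscribed radius ≈ 6.73 mm, apex at z ≈ 17.1 mm.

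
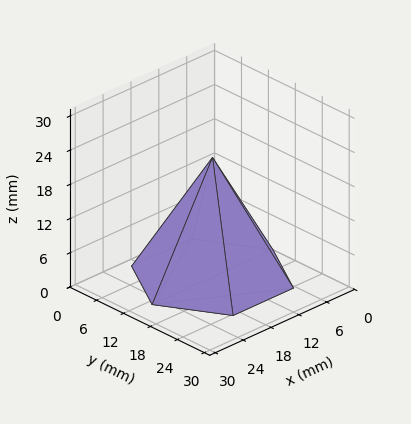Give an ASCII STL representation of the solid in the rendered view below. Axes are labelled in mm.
Reading the render: the shape is a regular 6-sided pyramid, base circumscribed radius ≈ 13 mm, apex at z ≈ 21 mm (dimensions read to the nearest mm from the axis ticks). For the STL, each face is triangulated and given an outward normal.

solid part
  facet normal 0.0000 0.0000 -1.0000
    outer loop
      vertex 6.5 24.3 0.0
      vertex 19.5 24.3 0.0
      vertex 26.0 13.0 0.0
    endloop
  endfacet
  facet normal 0.0000 0.0000 -1.0000
    outer loop
      vertex 0.0 13.0 0.0
      vertex 6.5 24.3 0.0
      vertex 26.0 13.0 0.0
    endloop
  endfacet
  facet normal 0.0000 0.0000 -1.0000
    outer loop
      vertex 6.5 1.7 0.0
      vertex 0.0 13.0 0.0
      vertex 26.0 13.0 0.0
    endloop
  endfacet
  facet normal 0.0000 0.0000 -1.0000
    outer loop
      vertex 19.5 1.7 0.0
      vertex 6.5 1.7 0.0
      vertex 26.0 13.0 0.0
    endloop
  endfacet
  facet normal 0.7638 0.4394 0.4728
    outer loop
      vertex 26.0 13.0 0.0
      vertex 19.5 24.3 0.0
      vertex 13.0 13.0 21.0
    endloop
  endfacet
  facet normal 0.0000 0.8806 0.4738
    outer loop
      vertex 19.5 24.3 0.0
      vertex 6.5 24.3 0.0
      vertex 13.0 13.0 21.0
    endloop
  endfacet
  facet normal -0.7638 0.4394 0.4728
    outer loop
      vertex 6.5 24.3 0.0
      vertex 0.0 13.0 0.0
      vertex 13.0 13.0 21.0
    endloop
  endfacet
  facet normal -0.7638 -0.4394 0.4728
    outer loop
      vertex 0.0 13.0 0.0
      vertex 6.5 1.7 0.0
      vertex 13.0 13.0 21.0
    endloop
  endfacet
  facet normal 0.0000 -0.8806 0.4738
    outer loop
      vertex 6.5 1.7 0.0
      vertex 19.5 1.7 0.0
      vertex 13.0 13.0 21.0
    endloop
  endfacet
  facet normal 0.7638 -0.4394 0.4728
    outer loop
      vertex 19.5 1.7 0.0
      vertex 26.0 13.0 0.0
      vertex 13.0 13.0 21.0
    endloop
  endfacet
endsolid part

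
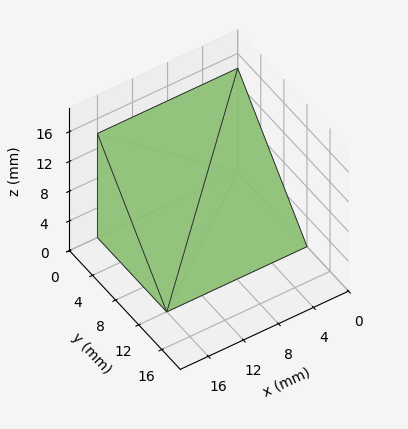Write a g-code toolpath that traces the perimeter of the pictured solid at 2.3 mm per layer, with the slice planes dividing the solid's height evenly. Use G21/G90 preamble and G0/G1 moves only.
Reading the render: the shape is a wedge (ramp): 16 × 12 mm base, rising to 14 mm along the y=0 edge and sloping linearly to z=0 at y=12 (dimensions read to the nearest mm from the axis ticks). For the g-code, the solid's height is divided into equal slices at the stated Δz and each level perimeter traced with G1 moves after a G0 lift.

; perimeter-only toolpath
G21 ; units = mm
G90 ; absolute positioning
G28 ; home
; layer 1
G0 Z2.3
G0 X0.0 Y0.0
G1 X16.0 Y0.0
G1 X16.0 Y10.0
G1 X0.0 Y10.0
G1 X0.0 Y0.0
; layer 2
G0 Z4.7
G0 X0.0 Y0.0
G1 X16.0 Y0.0
G1 X16.0 Y8.0
G1 X0.0 Y8.0
G1 X0.0 Y0.0
; layer 3
G0 Z7.0
G0 X0.0 Y0.0
G1 X16.0 Y0.0
G1 X16.0 Y6.0
G1 X0.0 Y6.0
G1 X0.0 Y0.0
; layer 4
G0 Z9.3
G0 X0.0 Y0.0
G1 X16.0 Y0.0
G1 X16.0 Y4.0
G1 X0.0 Y4.0
G1 X0.0 Y0.0
; layer 5
G0 Z11.7
G0 X0.0 Y0.0
G1 X16.0 Y0.0
G1 X16.0 Y2.0
G1 X0.0 Y2.0
G1 X0.0 Y0.0
M2 ; end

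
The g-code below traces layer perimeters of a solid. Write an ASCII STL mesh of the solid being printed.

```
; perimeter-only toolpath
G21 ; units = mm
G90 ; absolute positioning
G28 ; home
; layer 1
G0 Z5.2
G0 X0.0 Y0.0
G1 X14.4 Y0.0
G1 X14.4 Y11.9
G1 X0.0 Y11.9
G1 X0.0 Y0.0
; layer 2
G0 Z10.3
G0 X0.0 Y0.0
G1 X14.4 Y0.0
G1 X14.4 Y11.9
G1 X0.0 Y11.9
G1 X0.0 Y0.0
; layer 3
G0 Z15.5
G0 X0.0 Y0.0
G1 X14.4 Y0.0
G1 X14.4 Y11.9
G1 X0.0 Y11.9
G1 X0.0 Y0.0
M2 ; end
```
solid part
  facet normal 0.0000 0.0000 -1.0000
    outer loop
      vertex 14.4 11.9 0.0
      vertex 14.4 0.0 0.0
      vertex 0.0 0.0 0.0
    endloop
  endfacet
  facet normal 0.0000 0.0000 -1.0000
    outer loop
      vertex 0.0 11.9 0.0
      vertex 14.4 11.9 0.0
      vertex 0.0 0.0 0.0
    endloop
  endfacet
  facet normal 0.0000 0.0000 1.0000
    outer loop
      vertex 0.0 0.0 15.5
      vertex 14.4 0.0 15.5
      vertex 14.4 11.9 15.5
    endloop
  endfacet
  facet normal 0.0000 0.0000 1.0000
    outer loop
      vertex 0.0 0.0 15.5
      vertex 14.4 11.9 15.5
      vertex 0.0 11.9 15.5
    endloop
  endfacet
  facet normal 0.0000 -1.0000 0.0000
    outer loop
      vertex 0.0 0.0 0.0
      vertex 14.4 0.0 0.0
      vertex 14.4 0.0 15.5
    endloop
  endfacet
  facet normal 0.0000 -1.0000 0.0000
    outer loop
      vertex 0.0 0.0 0.0
      vertex 14.4 0.0 15.5
      vertex 0.0 0.0 15.5
    endloop
  endfacet
  facet normal 0.0000 1.0000 0.0000
    outer loop
      vertex 14.4 11.9 15.5
      vertex 14.4 11.9 0.0
      vertex 0.0 11.9 0.0
    endloop
  endfacet
  facet normal 0.0000 1.0000 0.0000
    outer loop
      vertex 0.0 11.9 15.5
      vertex 14.4 11.9 15.5
      vertex 0.0 11.9 0.0
    endloop
  endfacet
  facet normal -1.0000 0.0000 0.0000
    outer loop
      vertex 0.0 11.9 15.5
      vertex 0.0 11.9 0.0
      vertex 0.0 0.0 0.0
    endloop
  endfacet
  facet normal -1.0000 0.0000 0.0000
    outer loop
      vertex 0.0 0.0 15.5
      vertex 0.0 11.9 15.5
      vertex 0.0 0.0 0.0
    endloop
  endfacet
  facet normal 1.0000 0.0000 0.0000
    outer loop
      vertex 14.4 0.0 0.0
      vertex 14.4 11.9 0.0
      vertex 14.4 11.9 15.5
    endloop
  endfacet
  facet normal 1.0000 0.0000 0.0000
    outer loop
      vertex 14.4 0.0 0.0
      vertex 14.4 11.9 15.5
      vertex 14.4 0.0 15.5
    endloop
  endfacet
endsolid part

The G0 Z moves step by Δz≈5.2 mm. Every layer's G1 loop is the same polygon, so the solid is a straight extrusion of it from z=0 to z≈15.5. Closing with flat bottom and top caps and triangulating gives 12 facets — a rectangular box, roughly 14.4 × 11.9 mm footprint and 15.5 mm tall.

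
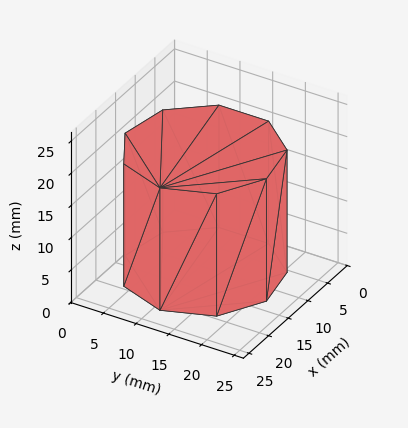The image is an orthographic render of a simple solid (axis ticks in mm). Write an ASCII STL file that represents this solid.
Reading the render: the shape is a regular 9-sided prism (a cylinder approximated with 9 flat sides), circumscribed radius ≈ 11 mm, height ≈ 19 mm (dimensions read to the nearest mm from the axis ticks). For the STL, each face is triangulated and given an outward normal.

solid part
  facet normal 0.0000 0.0000 -1.0000
    outer loop
      vertex 12.9 21.8 0.0
      vertex 19.4 18.1 0.0
      vertex 22.0 11.0 0.0
    endloop
  endfacet
  facet normal 0.0000 0.0000 -1.0000
    outer loop
      vertex 5.5 20.5 0.0
      vertex 12.9 21.8 0.0
      vertex 22.0 11.0 0.0
    endloop
  endfacet
  facet normal 0.0000 0.0000 -1.0000
    outer loop
      vertex 0.7 14.8 0.0
      vertex 5.5 20.5 0.0
      vertex 22.0 11.0 0.0
    endloop
  endfacet
  facet normal 0.0000 0.0000 -1.0000
    outer loop
      vertex 0.7 7.2 0.0
      vertex 0.7 14.8 0.0
      vertex 22.0 11.0 0.0
    endloop
  endfacet
  facet normal 0.0000 0.0000 -1.0000
    outer loop
      vertex 5.5 1.5 0.0
      vertex 0.7 7.2 0.0
      vertex 22.0 11.0 0.0
    endloop
  endfacet
  facet normal 0.0000 0.0000 -1.0000
    outer loop
      vertex 12.9 0.2 0.0
      vertex 5.5 1.5 0.0
      vertex 22.0 11.0 0.0
    endloop
  endfacet
  facet normal 0.0000 0.0000 -1.0000
    outer loop
      vertex 19.4 3.9 0.0
      vertex 12.9 0.2 0.0
      vertex 22.0 11.0 0.0
    endloop
  endfacet
  facet normal 0.0000 0.0000 1.0000
    outer loop
      vertex 22.0 11.0 19.0
      vertex 19.4 18.1 19.0
      vertex 12.9 21.8 19.0
    endloop
  endfacet
  facet normal 0.0000 0.0000 1.0000
    outer loop
      vertex 22.0 11.0 19.0
      vertex 12.9 21.8 19.0
      vertex 5.5 20.5 19.0
    endloop
  endfacet
  facet normal 0.0000 0.0000 1.0000
    outer loop
      vertex 22.0 11.0 19.0
      vertex 5.5 20.5 19.0
      vertex 0.7 14.8 19.0
    endloop
  endfacet
  facet normal 0.0000 0.0000 1.0000
    outer loop
      vertex 22.0 11.0 19.0
      vertex 0.7 14.8 19.0
      vertex 0.7 7.2 19.0
    endloop
  endfacet
  facet normal 0.0000 0.0000 1.0000
    outer loop
      vertex 22.0 11.0 19.0
      vertex 0.7 7.2 19.0
      vertex 5.5 1.5 19.0
    endloop
  endfacet
  facet normal 0.0000 0.0000 1.0000
    outer loop
      vertex 22.0 11.0 19.0
      vertex 5.5 1.5 19.0
      vertex 12.9 0.2 19.0
    endloop
  endfacet
  facet normal 0.0000 0.0000 1.0000
    outer loop
      vertex 22.0 11.0 19.0
      vertex 12.9 0.2 19.0
      vertex 19.4 3.9 19.0
    endloop
  endfacet
  facet normal 0.9390 0.3439 0.0000
    outer loop
      vertex 22.0 11.0 0.0
      vertex 19.4 18.1 0.0
      vertex 19.4 18.1 19.0
    endloop
  endfacet
  facet normal 0.9390 0.3439 0.0000
    outer loop
      vertex 22.0 11.0 0.0
      vertex 19.4 18.1 19.0
      vertex 22.0 11.0 19.0
    endloop
  endfacet
  facet normal 0.4947 0.8691 0.0000
    outer loop
      vertex 19.4 18.1 0.0
      vertex 12.9 21.8 0.0
      vertex 12.9 21.8 19.0
    endloop
  endfacet
  facet normal 0.4947 0.8691 0.0000
    outer loop
      vertex 19.4 18.1 0.0
      vertex 12.9 21.8 19.0
      vertex 19.4 18.1 19.0
    endloop
  endfacet
  facet normal -0.1730 0.9849 0.0000
    outer loop
      vertex 12.9 21.8 0.0
      vertex 5.5 20.5 0.0
      vertex 5.5 20.5 19.0
    endloop
  endfacet
  facet normal -0.1730 0.9849 0.0000
    outer loop
      vertex 12.9 21.8 0.0
      vertex 5.5 20.5 19.0
      vertex 12.9 21.8 19.0
    endloop
  endfacet
  facet normal -0.7649 0.6441 0.0000
    outer loop
      vertex 5.5 20.5 0.0
      vertex 0.7 14.8 0.0
      vertex 0.7 14.8 19.0
    endloop
  endfacet
  facet normal -0.7649 0.6441 0.0000
    outer loop
      vertex 5.5 20.5 0.0
      vertex 0.7 14.8 19.0
      vertex 5.5 20.5 19.0
    endloop
  endfacet
  facet normal -1.0000 0.0000 0.0000
    outer loop
      vertex 0.7 14.8 0.0
      vertex 0.7 7.2 0.0
      vertex 0.7 7.2 19.0
    endloop
  endfacet
  facet normal -1.0000 0.0000 0.0000
    outer loop
      vertex 0.7 14.8 0.0
      vertex 0.7 7.2 19.0
      vertex 0.7 14.8 19.0
    endloop
  endfacet
  facet normal -0.7649 -0.6441 0.0000
    outer loop
      vertex 0.7 7.2 0.0
      vertex 5.5 1.5 0.0
      vertex 5.5 1.5 19.0
    endloop
  endfacet
  facet normal -0.7649 -0.6441 0.0000
    outer loop
      vertex 0.7 7.2 0.0
      vertex 5.5 1.5 19.0
      vertex 0.7 7.2 19.0
    endloop
  endfacet
  facet normal -0.1730 -0.9849 0.0000
    outer loop
      vertex 5.5 1.5 0.0
      vertex 12.9 0.2 0.0
      vertex 12.9 0.2 19.0
    endloop
  endfacet
  facet normal -0.1730 -0.9849 0.0000
    outer loop
      vertex 5.5 1.5 0.0
      vertex 12.9 0.2 19.0
      vertex 5.5 1.5 19.0
    endloop
  endfacet
  facet normal 0.4947 -0.8691 0.0000
    outer loop
      vertex 12.9 0.2 0.0
      vertex 19.4 3.9 0.0
      vertex 19.4 3.9 19.0
    endloop
  endfacet
  facet normal 0.4947 -0.8691 0.0000
    outer loop
      vertex 12.9 0.2 0.0
      vertex 19.4 3.9 19.0
      vertex 12.9 0.2 19.0
    endloop
  endfacet
  facet normal 0.9390 -0.3439 0.0000
    outer loop
      vertex 19.4 3.9 0.0
      vertex 22.0 11.0 0.0
      vertex 22.0 11.0 19.0
    endloop
  endfacet
  facet normal 0.9390 -0.3439 0.0000
    outer loop
      vertex 19.4 3.9 0.0
      vertex 22.0 11.0 19.0
      vertex 19.4 3.9 19.0
    endloop
  endfacet
endsolid part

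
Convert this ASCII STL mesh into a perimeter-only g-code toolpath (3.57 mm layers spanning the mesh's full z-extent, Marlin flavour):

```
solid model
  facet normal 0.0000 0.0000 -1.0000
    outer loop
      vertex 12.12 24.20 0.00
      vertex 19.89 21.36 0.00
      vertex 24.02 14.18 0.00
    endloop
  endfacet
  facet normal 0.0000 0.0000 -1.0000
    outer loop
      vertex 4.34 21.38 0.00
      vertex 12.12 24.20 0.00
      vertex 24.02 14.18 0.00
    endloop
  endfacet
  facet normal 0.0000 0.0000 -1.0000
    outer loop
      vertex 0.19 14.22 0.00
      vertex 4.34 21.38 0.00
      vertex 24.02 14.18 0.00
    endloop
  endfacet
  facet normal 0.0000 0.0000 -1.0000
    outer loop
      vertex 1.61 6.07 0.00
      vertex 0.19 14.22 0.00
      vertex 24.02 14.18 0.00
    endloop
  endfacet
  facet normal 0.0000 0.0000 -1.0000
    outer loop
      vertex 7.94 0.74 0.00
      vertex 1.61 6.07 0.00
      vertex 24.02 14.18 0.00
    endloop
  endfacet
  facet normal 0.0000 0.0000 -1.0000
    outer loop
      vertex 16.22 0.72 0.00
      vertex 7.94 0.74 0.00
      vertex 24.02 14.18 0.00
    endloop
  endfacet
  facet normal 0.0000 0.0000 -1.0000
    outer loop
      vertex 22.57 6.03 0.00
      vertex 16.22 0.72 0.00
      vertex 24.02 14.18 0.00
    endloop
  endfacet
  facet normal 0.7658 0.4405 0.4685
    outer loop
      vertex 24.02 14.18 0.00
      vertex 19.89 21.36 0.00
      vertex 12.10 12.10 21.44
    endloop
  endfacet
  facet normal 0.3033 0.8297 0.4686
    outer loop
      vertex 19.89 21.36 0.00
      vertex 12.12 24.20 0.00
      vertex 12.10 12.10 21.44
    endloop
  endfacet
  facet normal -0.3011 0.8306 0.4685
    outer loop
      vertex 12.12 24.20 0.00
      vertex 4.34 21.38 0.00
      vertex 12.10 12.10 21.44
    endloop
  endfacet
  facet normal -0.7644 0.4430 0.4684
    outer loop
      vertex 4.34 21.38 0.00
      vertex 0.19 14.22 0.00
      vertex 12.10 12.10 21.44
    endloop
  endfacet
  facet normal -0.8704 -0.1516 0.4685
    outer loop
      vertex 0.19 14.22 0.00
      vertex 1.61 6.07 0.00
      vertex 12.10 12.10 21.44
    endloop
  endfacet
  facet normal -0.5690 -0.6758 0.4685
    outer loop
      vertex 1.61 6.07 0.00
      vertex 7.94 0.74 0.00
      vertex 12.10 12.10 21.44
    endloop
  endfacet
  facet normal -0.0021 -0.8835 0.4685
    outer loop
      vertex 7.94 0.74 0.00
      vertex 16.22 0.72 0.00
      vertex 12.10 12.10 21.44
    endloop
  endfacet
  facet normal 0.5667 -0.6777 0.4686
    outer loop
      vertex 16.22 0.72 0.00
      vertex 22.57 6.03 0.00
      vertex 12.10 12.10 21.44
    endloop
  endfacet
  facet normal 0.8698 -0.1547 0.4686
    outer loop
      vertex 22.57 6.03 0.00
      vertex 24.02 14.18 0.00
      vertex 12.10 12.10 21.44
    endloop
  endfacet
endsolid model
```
; perimeter-only toolpath
G21 ; units = mm
G90 ; absolute positioning
G28 ; home
; layer 1
G0 Z3.57
G0 X22.03 Y13.83
G1 X18.59 Y19.82
G1 X12.12 Y22.18
G1 X5.63 Y19.83
G1 X2.18 Y13.87
G1 X3.36 Y7.08
G1 X8.63 Y2.63
G1 X15.53 Y2.62
G1 X20.83 Y7.04
G1 X22.03 Y13.83
; layer 2
G0 Z7.15
G0 X20.05 Y13.49
G1 X17.29 Y18.27
G1 X12.11 Y20.17
G1 X6.93 Y18.29
G1 X4.16 Y13.51
G1 X5.11 Y8.08
G1 X9.33 Y4.53
G1 X14.85 Y4.51
G1 X19.08 Y8.05
G1 X20.05 Y13.49
; layer 3
G0 Z10.72
G0 X18.06 Y13.14
G1 X16.00 Y16.73
G1 X12.11 Y18.15
G1 X8.22 Y16.74
G1 X6.14 Y13.16
G1 X6.85 Y9.09
G1 X10.02 Y6.42
G1 X14.16 Y6.41
G1 X17.34 Y9.06
G1 X18.06 Y13.14
; layer 4
G0 Z14.29
G0 X16.07 Y12.79
G1 X14.70 Y15.19
G1 X12.11 Y16.13
G1 X9.51 Y15.19
G1 X8.13 Y12.81
G1 X8.60 Y10.09
G1 X10.71 Y8.31
G1 X13.47 Y8.31
G1 X15.59 Y10.08
G1 X16.07 Y12.79
; layer 5
G0 Z17.87
G0 X14.09 Y12.45
G1 X13.40 Y13.64
G1 X12.10 Y14.12
G1 X10.81 Y13.65
G1 X10.11 Y12.45
G1 X10.35 Y11.09
G1 X11.41 Y10.21
G1 X12.79 Y10.20
G1 X13.85 Y11.09
G1 X14.09 Y12.45
M2 ; end

The solid is a regular 9-sided pyramid, base circumscribed radius ≈ 12.1 mm, apex at z ≈ 21.4 mm. Slicing at Δz = 3.57 mm — 6 equal slices spanning the solid's height, so layer i sits at z = i·h/6 — gives 5 non-empty perimeters. Each is a 9-segment closed polygon; G0 lifts to the layer z and rapids to the start vertex, then G1 traces the edges. The cross-section shrinks linearly with z (the slice at the apex is degenerate and omitted).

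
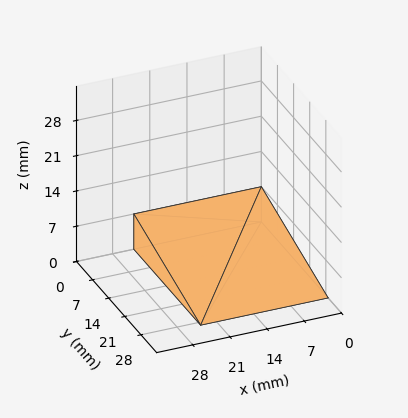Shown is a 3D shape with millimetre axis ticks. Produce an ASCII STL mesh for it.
Reading the render: the shape is a wedge (ramp): 24 × 29 mm base, rising to 7 mm along the y=0 edge and sloping linearly to z=0 at y=29 (dimensions read to the nearest mm from the axis ticks). For the STL, each face is triangulated and given an outward normal.

solid part
  facet normal 0.0000 0.0000 -1.0000
    outer loop
      vertex 24.00 29.00 0.00
      vertex 24.00 0.00 0.00
      vertex 0.00 0.00 0.00
    endloop
  endfacet
  facet normal 0.0000 0.0000 -1.0000
    outer loop
      vertex 0.00 29.00 0.00
      vertex 24.00 29.00 0.00
      vertex 0.00 0.00 0.00
    endloop
  endfacet
  facet normal 0.0000 -1.0000 0.0000
    outer loop
      vertex 0.00 0.00 0.00
      vertex 24.00 0.00 0.00
      vertex 24.00 0.00 7.00
    endloop
  endfacet
  facet normal 0.0000 -1.0000 0.0000
    outer loop
      vertex 0.00 0.00 0.00
      vertex 24.00 0.00 7.00
      vertex 0.00 0.00 7.00
    endloop
  endfacet
  facet normal 0.0000 0.2346 0.9721
    outer loop
      vertex 0.00 0.00 7.00
      vertex 24.00 0.00 7.00
      vertex 24.00 29.00 0.00
    endloop
  endfacet
  facet normal 0.0000 0.2346 0.9721
    outer loop
      vertex 0.00 0.00 7.00
      vertex 24.00 29.00 0.00
      vertex 0.00 29.00 0.00
    endloop
  endfacet
  facet normal -1.0000 0.0000 0.0000
    outer loop
      vertex 0.00 0.00 7.00
      vertex 0.00 29.00 0.00
      vertex 0.00 0.00 0.00
    endloop
  endfacet
  facet normal 1.0000 0.0000 0.0000
    outer loop
      vertex 24.00 0.00 0.00
      vertex 24.00 29.00 0.00
      vertex 24.00 0.00 7.00
    endloop
  endfacet
endsolid part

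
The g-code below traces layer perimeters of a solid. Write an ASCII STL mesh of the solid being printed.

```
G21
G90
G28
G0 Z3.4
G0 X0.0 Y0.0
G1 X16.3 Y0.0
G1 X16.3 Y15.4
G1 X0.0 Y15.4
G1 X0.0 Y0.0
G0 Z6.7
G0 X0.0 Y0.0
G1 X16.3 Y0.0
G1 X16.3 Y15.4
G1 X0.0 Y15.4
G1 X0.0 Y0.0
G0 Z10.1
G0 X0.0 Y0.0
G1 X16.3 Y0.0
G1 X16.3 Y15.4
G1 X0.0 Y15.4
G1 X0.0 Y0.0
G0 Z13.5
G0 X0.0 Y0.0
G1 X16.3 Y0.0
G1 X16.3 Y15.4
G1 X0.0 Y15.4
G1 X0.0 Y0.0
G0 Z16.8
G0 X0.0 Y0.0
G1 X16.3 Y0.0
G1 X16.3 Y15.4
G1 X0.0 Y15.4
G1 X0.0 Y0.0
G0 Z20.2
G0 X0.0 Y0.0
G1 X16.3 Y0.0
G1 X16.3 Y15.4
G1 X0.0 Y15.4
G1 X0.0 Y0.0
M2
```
solid part
  facet normal 0.0000 0.0000 -1.0000
    outer loop
      vertex 16.3 15.4 0.0
      vertex 16.3 0.0 0.0
      vertex 0.0 0.0 0.0
    endloop
  endfacet
  facet normal 0.0000 0.0000 -1.0000
    outer loop
      vertex 0.0 15.4 0.0
      vertex 16.3 15.4 0.0
      vertex 0.0 0.0 0.0
    endloop
  endfacet
  facet normal 0.0000 0.0000 1.0000
    outer loop
      vertex 0.0 0.0 20.2
      vertex 16.3 0.0 20.2
      vertex 16.3 15.4 20.2
    endloop
  endfacet
  facet normal 0.0000 0.0000 1.0000
    outer loop
      vertex 0.0 0.0 20.2
      vertex 16.3 15.4 20.2
      vertex 0.0 15.4 20.2
    endloop
  endfacet
  facet normal 0.0000 -1.0000 0.0000
    outer loop
      vertex 0.0 0.0 0.0
      vertex 16.3 0.0 0.0
      vertex 16.3 0.0 20.2
    endloop
  endfacet
  facet normal 0.0000 -1.0000 0.0000
    outer loop
      vertex 0.0 0.0 0.0
      vertex 16.3 0.0 20.2
      vertex 0.0 0.0 20.2
    endloop
  endfacet
  facet normal 0.0000 1.0000 0.0000
    outer loop
      vertex 16.3 15.4 20.2
      vertex 16.3 15.4 0.0
      vertex 0.0 15.4 0.0
    endloop
  endfacet
  facet normal 0.0000 1.0000 0.0000
    outer loop
      vertex 0.0 15.4 20.2
      vertex 16.3 15.4 20.2
      vertex 0.0 15.4 0.0
    endloop
  endfacet
  facet normal -1.0000 0.0000 0.0000
    outer loop
      vertex 0.0 15.4 20.2
      vertex 0.0 15.4 0.0
      vertex 0.0 0.0 0.0
    endloop
  endfacet
  facet normal -1.0000 0.0000 0.0000
    outer loop
      vertex 0.0 0.0 20.2
      vertex 0.0 15.4 20.2
      vertex 0.0 0.0 0.0
    endloop
  endfacet
  facet normal 1.0000 0.0000 0.0000
    outer loop
      vertex 16.3 0.0 0.0
      vertex 16.3 15.4 0.0
      vertex 16.3 15.4 20.2
    endloop
  endfacet
  facet normal 1.0000 0.0000 0.0000
    outer loop
      vertex 16.3 0.0 0.0
      vertex 16.3 15.4 20.2
      vertex 16.3 0.0 20.2
    endloop
  endfacet
endsolid part

The G0 Z moves step by Δz≈3.4 mm. Every layer's G1 loop is the same polygon, so the solid is a straight extrusion of it from z=0 to z≈20.2. Closing with flat bottom and top caps and triangulating gives 12 facets — a rectangular box, roughly 16.3 × 15.4 mm footprint and 20.2 mm tall.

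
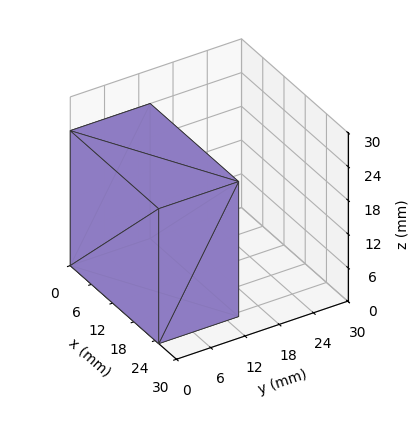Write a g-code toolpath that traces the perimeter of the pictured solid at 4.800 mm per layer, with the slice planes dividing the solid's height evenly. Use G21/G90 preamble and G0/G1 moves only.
Reading the render: the shape is a rectangular box, roughly 25 × 14 mm footprint and 24 mm tall (dimensions read to the nearest mm from the axis ticks). For the g-code, the solid's height is divided into equal slices at the stated Δz and each level perimeter traced with G1 moves after a G0 lift.

; perimeter-only toolpath
G21 ; units = mm
G90 ; absolute positioning
G28 ; home
; layer 1
G0 Z4.800
G0 X0.000 Y0.000
G1 X25.000 Y0.000
G1 X25.000 Y14.000
G1 X0.000 Y14.000
G1 X0.000 Y0.000
; layer 2
G0 Z9.600
G0 X0.000 Y0.000
G1 X25.000 Y0.000
G1 X25.000 Y14.000
G1 X0.000 Y14.000
G1 X0.000 Y0.000
; layer 3
G0 Z14.400
G0 X0.000 Y0.000
G1 X25.000 Y0.000
G1 X25.000 Y14.000
G1 X0.000 Y14.000
G1 X0.000 Y0.000
; layer 4
G0 Z19.200
G0 X0.000 Y0.000
G1 X25.000 Y0.000
G1 X25.000 Y14.000
G1 X0.000 Y14.000
G1 X0.000 Y0.000
; layer 5
G0 Z24.000
G0 X0.000 Y0.000
G1 X25.000 Y0.000
G1 X25.000 Y14.000
G1 X0.000 Y14.000
G1 X0.000 Y0.000
M2 ; end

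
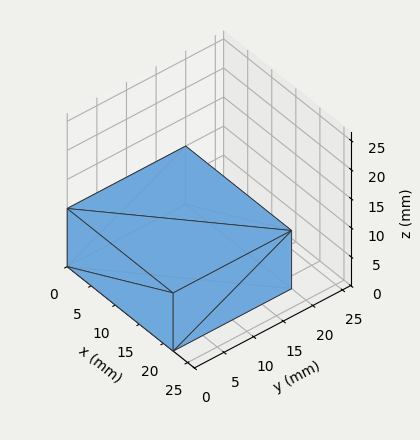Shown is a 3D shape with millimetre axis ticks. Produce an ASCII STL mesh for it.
Reading the render: the shape is a rectangular box, roughly 22 × 20 mm footprint and 10 mm tall (dimensions read to the nearest mm from the axis ticks). For the STL, each face is triangulated and given an outward normal.

solid part
  facet normal 0.0000 0.0000 -1.0000
    outer loop
      vertex 22.00 20.00 0.00
      vertex 22.00 0.00 0.00
      vertex 0.00 0.00 0.00
    endloop
  endfacet
  facet normal 0.0000 0.0000 -1.0000
    outer loop
      vertex 0.00 20.00 0.00
      vertex 22.00 20.00 0.00
      vertex 0.00 0.00 0.00
    endloop
  endfacet
  facet normal 0.0000 0.0000 1.0000
    outer loop
      vertex 0.00 0.00 10.00
      vertex 22.00 0.00 10.00
      vertex 22.00 20.00 10.00
    endloop
  endfacet
  facet normal 0.0000 0.0000 1.0000
    outer loop
      vertex 0.00 0.00 10.00
      vertex 22.00 20.00 10.00
      vertex 0.00 20.00 10.00
    endloop
  endfacet
  facet normal 0.0000 -1.0000 0.0000
    outer loop
      vertex 0.00 0.00 0.00
      vertex 22.00 0.00 0.00
      vertex 22.00 0.00 10.00
    endloop
  endfacet
  facet normal 0.0000 -1.0000 0.0000
    outer loop
      vertex 0.00 0.00 0.00
      vertex 22.00 0.00 10.00
      vertex 0.00 0.00 10.00
    endloop
  endfacet
  facet normal 0.0000 1.0000 0.0000
    outer loop
      vertex 22.00 20.00 10.00
      vertex 22.00 20.00 0.00
      vertex 0.00 20.00 0.00
    endloop
  endfacet
  facet normal 0.0000 1.0000 0.0000
    outer loop
      vertex 0.00 20.00 10.00
      vertex 22.00 20.00 10.00
      vertex 0.00 20.00 0.00
    endloop
  endfacet
  facet normal -1.0000 0.0000 0.0000
    outer loop
      vertex 0.00 20.00 10.00
      vertex 0.00 20.00 0.00
      vertex 0.00 0.00 0.00
    endloop
  endfacet
  facet normal -1.0000 0.0000 0.0000
    outer loop
      vertex 0.00 0.00 10.00
      vertex 0.00 20.00 10.00
      vertex 0.00 0.00 0.00
    endloop
  endfacet
  facet normal 1.0000 0.0000 0.0000
    outer loop
      vertex 22.00 0.00 0.00
      vertex 22.00 20.00 0.00
      vertex 22.00 20.00 10.00
    endloop
  endfacet
  facet normal 1.0000 0.0000 0.0000
    outer loop
      vertex 22.00 0.00 0.00
      vertex 22.00 20.00 10.00
      vertex 22.00 0.00 10.00
    endloop
  endfacet
endsolid part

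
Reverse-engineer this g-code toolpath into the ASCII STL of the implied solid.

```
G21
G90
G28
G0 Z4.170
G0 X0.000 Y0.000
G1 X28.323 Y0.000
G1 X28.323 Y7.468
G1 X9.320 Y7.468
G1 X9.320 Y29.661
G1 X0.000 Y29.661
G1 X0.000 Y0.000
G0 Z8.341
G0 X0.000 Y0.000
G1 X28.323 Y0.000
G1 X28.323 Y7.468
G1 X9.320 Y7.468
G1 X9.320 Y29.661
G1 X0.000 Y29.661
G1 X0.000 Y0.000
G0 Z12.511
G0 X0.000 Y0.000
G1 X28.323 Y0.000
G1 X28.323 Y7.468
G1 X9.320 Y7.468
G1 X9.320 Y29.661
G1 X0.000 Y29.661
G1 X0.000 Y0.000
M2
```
solid part
  facet normal 0.0000 0.0000 -1.0000
    outer loop
      vertex 28.323 7.468 0.000
      vertex 28.323 0.000 0.000
      vertex 0.000 0.000 0.000
    endloop
  endfacet
  facet normal 0.0000 0.0000 -1.0000
    outer loop
      vertex 9.320 7.468 0.000
      vertex 28.323 7.468 0.000
      vertex 0.000 0.000 0.000
    endloop
  endfacet
  facet normal 0.0000 0.0000 -1.0000
    outer loop
      vertex 9.320 29.661 0.000
      vertex 9.320 7.468 0.000
      vertex 0.000 0.000 0.000
    endloop
  endfacet
  facet normal 0.0000 0.0000 -1.0000
    outer loop
      vertex 0.000 29.661 0.000
      vertex 9.320 29.661 0.000
      vertex 0.000 0.000 0.000
    endloop
  endfacet
  facet normal 0.0000 0.0000 1.0000
    outer loop
      vertex 0.000 0.000 12.511
      vertex 28.323 0.000 12.511
      vertex 28.323 7.468 12.511
    endloop
  endfacet
  facet normal 0.0000 0.0000 1.0000
    outer loop
      vertex 0.000 0.000 12.511
      vertex 28.323 7.468 12.511
      vertex 9.320 7.468 12.511
    endloop
  endfacet
  facet normal 0.0000 0.0000 1.0000
    outer loop
      vertex 0.000 0.000 12.511
      vertex 9.320 7.468 12.511
      vertex 9.320 29.661 12.511
    endloop
  endfacet
  facet normal 0.0000 0.0000 1.0000
    outer loop
      vertex 0.000 0.000 12.511
      vertex 9.320 29.661 12.511
      vertex 0.000 29.661 12.511
    endloop
  endfacet
  facet normal 0.0000 -1.0000 0.0000
    outer loop
      vertex 0.000 0.000 0.000
      vertex 28.323 0.000 0.000
      vertex 28.323 0.000 12.511
    endloop
  endfacet
  facet normal 0.0000 -1.0000 0.0000
    outer loop
      vertex 0.000 0.000 0.000
      vertex 28.323 0.000 12.511
      vertex 0.000 0.000 12.511
    endloop
  endfacet
  facet normal 1.0000 0.0000 0.0000
    outer loop
      vertex 28.323 0.000 0.000
      vertex 28.323 7.468 0.000
      vertex 28.323 7.468 12.511
    endloop
  endfacet
  facet normal 1.0000 0.0000 0.0000
    outer loop
      vertex 28.323 0.000 0.000
      vertex 28.323 7.468 12.511
      vertex 28.323 0.000 12.511
    endloop
  endfacet
  facet normal 0.0000 1.0000 0.0000
    outer loop
      vertex 28.323 7.468 0.000
      vertex 9.320 7.468 0.000
      vertex 9.320 7.468 12.511
    endloop
  endfacet
  facet normal 0.0000 1.0000 0.0000
    outer loop
      vertex 28.323 7.468 0.000
      vertex 9.320 7.468 12.511
      vertex 28.323 7.468 12.511
    endloop
  endfacet
  facet normal 1.0000 0.0000 0.0000
    outer loop
      vertex 9.320 7.468 0.000
      vertex 9.320 29.661 0.000
      vertex 9.320 29.661 12.511
    endloop
  endfacet
  facet normal 1.0000 0.0000 0.0000
    outer loop
      vertex 9.320 7.468 0.000
      vertex 9.320 29.661 12.511
      vertex 9.320 7.468 12.511
    endloop
  endfacet
  facet normal 0.0000 1.0000 0.0000
    outer loop
      vertex 9.320 29.661 0.000
      vertex 0.000 29.661 0.000
      vertex 0.000 29.661 12.511
    endloop
  endfacet
  facet normal 0.0000 1.0000 0.0000
    outer loop
      vertex 9.320 29.661 0.000
      vertex 0.000 29.661 12.511
      vertex 9.320 29.661 12.511
    endloop
  endfacet
  facet normal -1.0000 0.0000 0.0000
    outer loop
      vertex 0.000 29.661 0.000
      vertex 0.000 0.000 0.000
      vertex 0.000 0.000 12.511
    endloop
  endfacet
  facet normal -1.0000 0.0000 0.0000
    outer loop
      vertex 0.000 29.661 0.000
      vertex 0.000 0.000 12.511
      vertex 0.000 29.661 12.511
    endloop
  endfacet
endsolid part

The G0 Z moves step by Δz≈4.170 mm. Every layer's G1 loop is the same polygon, so the solid is a straight extrusion of it from z=0 to z≈12.5. Closing with flat bottom and top caps and triangulating gives 20 facets — an L-shaped prism: outer 28.3 × 29.7 mm, arm thicknesses ≈ 7.47 mm (horizontal) and 9.32 mm (vertical), extruded 12.5 mm in z.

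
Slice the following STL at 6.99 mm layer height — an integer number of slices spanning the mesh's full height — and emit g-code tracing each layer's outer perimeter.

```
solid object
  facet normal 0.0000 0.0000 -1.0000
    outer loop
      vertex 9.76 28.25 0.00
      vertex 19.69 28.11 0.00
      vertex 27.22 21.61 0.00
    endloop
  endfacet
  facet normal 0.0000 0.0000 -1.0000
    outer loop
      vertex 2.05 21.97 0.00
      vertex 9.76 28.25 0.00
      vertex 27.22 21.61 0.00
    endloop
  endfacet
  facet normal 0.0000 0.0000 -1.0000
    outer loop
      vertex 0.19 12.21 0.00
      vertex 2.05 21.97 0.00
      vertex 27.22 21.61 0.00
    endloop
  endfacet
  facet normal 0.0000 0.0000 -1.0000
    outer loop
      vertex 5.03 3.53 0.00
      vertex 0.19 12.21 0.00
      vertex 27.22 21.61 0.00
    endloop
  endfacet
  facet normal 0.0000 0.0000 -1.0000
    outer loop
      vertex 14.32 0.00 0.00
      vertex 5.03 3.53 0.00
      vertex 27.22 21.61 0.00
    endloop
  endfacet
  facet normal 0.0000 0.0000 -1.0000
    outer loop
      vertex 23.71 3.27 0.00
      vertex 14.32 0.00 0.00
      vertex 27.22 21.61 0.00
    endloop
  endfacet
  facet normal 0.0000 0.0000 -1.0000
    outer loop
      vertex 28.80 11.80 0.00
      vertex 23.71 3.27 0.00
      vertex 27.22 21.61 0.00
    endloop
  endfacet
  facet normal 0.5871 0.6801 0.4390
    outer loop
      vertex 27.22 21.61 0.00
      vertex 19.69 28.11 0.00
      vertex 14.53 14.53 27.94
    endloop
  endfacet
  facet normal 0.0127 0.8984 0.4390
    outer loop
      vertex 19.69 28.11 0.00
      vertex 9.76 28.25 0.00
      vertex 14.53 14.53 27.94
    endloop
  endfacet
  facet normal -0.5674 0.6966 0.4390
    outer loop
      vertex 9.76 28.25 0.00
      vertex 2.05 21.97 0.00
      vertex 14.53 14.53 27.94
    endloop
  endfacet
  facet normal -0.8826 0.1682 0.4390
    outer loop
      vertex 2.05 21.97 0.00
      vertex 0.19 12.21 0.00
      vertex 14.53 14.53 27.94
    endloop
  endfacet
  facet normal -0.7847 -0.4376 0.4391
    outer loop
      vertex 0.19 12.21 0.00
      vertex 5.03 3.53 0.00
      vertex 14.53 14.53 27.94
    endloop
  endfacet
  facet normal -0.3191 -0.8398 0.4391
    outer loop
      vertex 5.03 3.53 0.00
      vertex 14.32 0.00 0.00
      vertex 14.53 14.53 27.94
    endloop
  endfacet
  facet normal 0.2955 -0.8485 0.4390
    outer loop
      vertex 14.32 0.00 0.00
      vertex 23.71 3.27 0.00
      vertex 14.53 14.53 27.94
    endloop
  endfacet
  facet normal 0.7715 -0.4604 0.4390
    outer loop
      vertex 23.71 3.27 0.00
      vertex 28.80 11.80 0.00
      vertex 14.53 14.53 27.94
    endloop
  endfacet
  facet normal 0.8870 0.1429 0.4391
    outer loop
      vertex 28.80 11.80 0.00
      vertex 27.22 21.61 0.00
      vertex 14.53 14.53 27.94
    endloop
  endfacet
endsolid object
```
; perimeter-only toolpath
G21 ; units = mm
G90 ; absolute positioning
G28 ; home
; layer 1
G0 Z6.99
G0 X24.05 Y19.84
G1 X18.40 Y24.71
G1 X10.95 Y24.82
G1 X5.17 Y20.11
G1 X3.77 Y12.79
G1 X7.40 Y6.28
G1 X14.37 Y3.63
G1 X21.41 Y6.08
G1 X25.23 Y12.48
G1 X24.05 Y19.84
; layer 2
G0 Z13.97
G0 X20.88 Y18.07
G1 X17.11 Y21.32
G1 X12.14 Y21.39
G1 X8.29 Y18.25
G1 X7.36 Y13.37
G1 X9.78 Y9.03
G1 X14.43 Y7.26
G1 X19.12 Y8.90
G1 X21.66 Y13.16
G1 X20.88 Y18.07
; layer 3
G0 Z20.96
G0 X17.70 Y16.30
G1 X15.82 Y17.92
G1 X13.34 Y17.96
G1 X11.41 Y16.39
G1 X10.94 Y13.95
G1 X12.15 Y11.78
G1 X14.48 Y10.90
G1 X16.82 Y11.71
G1 X18.10 Y13.85
G1 X17.70 Y16.30
M2 ; end

The solid is a regular 9-sided pyramid, base circumscribed radius ≈ 14.5 mm, apex at z ≈ 27.9 mm. Slicing at Δz = 6.99 mm — 4 equal slices spanning the solid's height, so layer i sits at z = i·h/4 — gives 3 non-empty perimeters. Each is a 9-segment closed polygon; G0 lifts to the layer z and rapids to the start vertex, then G1 traces the edges. The cross-section shrinks linearly with z (the slice at the apex is degenerate and omitted).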